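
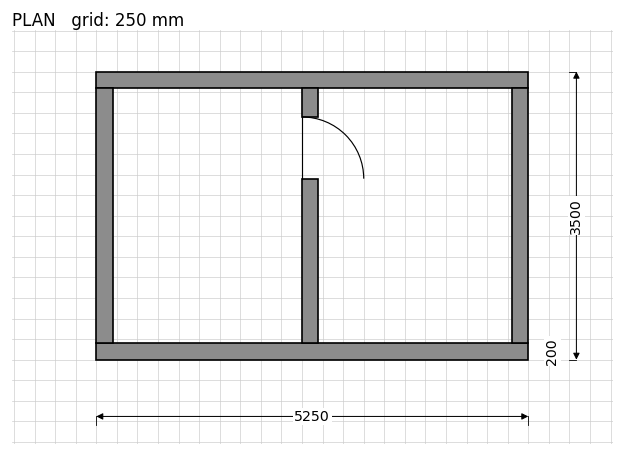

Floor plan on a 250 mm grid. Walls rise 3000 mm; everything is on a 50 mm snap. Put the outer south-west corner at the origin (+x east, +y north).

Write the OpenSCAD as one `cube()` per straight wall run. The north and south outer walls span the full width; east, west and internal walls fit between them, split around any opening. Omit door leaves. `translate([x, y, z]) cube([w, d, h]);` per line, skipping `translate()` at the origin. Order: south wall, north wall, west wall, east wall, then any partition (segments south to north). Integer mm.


cube([5250, 200, 3000]);
translate([0, 3300, 0]) cube([5250, 200, 3000]);
translate([0, 200, 0]) cube([200, 3100, 3000]);
translate([5050, 200, 0]) cube([200, 3100, 3000]);
translate([2500, 200, 0]) cube([200, 2000, 3000]);
translate([2500, 2950, 0]) cube([200, 350, 3000]);


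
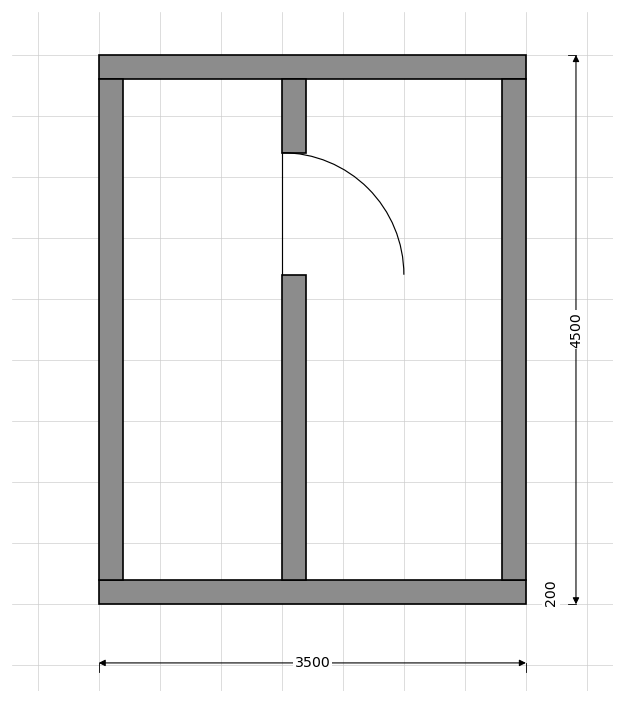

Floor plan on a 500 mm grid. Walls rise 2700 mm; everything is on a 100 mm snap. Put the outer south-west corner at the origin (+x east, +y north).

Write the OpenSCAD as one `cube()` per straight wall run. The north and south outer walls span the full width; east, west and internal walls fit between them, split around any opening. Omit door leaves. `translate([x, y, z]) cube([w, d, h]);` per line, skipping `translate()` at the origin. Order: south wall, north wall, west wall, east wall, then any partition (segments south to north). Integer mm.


cube([3500, 200, 2700]);
translate([0, 4300, 0]) cube([3500, 200, 2700]);
translate([0, 200, 0]) cube([200, 4100, 2700]);
translate([3300, 200, 0]) cube([200, 4100, 2700]);
translate([1500, 200, 0]) cube([200, 2500, 2700]);
translate([1500, 3700, 0]) cube([200, 600, 2700]);


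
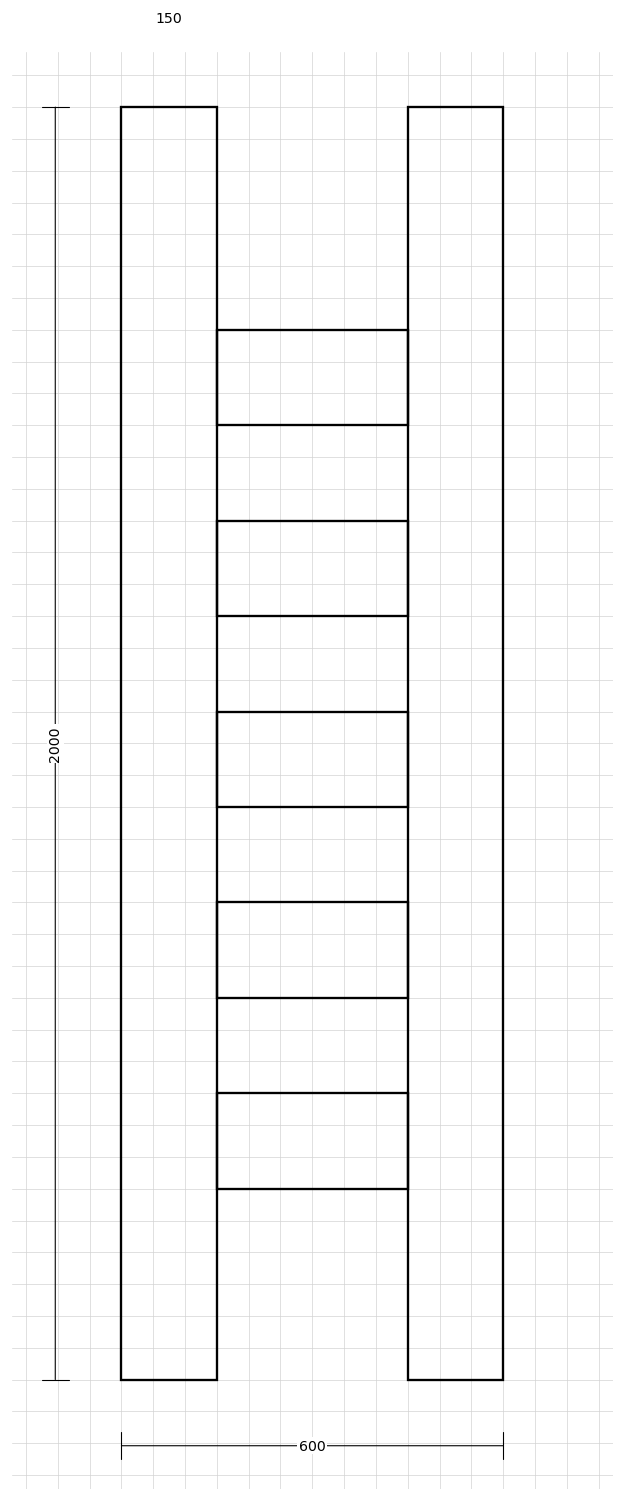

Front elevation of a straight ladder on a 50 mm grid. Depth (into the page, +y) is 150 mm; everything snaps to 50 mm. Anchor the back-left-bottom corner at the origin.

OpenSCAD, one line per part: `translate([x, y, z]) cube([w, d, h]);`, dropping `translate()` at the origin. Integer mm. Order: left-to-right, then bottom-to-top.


cube([150, 150, 2000]);
translate([150, 0, 300]) cube([300, 150, 150]);
translate([150, 0, 600]) cube([300, 150, 150]);
translate([150, 0, 900]) cube([300, 150, 150]);
translate([150, 0, 1200]) cube([300, 150, 150]);
translate([150, 0, 1500]) cube([300, 150, 150]);
translate([450, 0, 0]) cube([150, 150, 2000]);


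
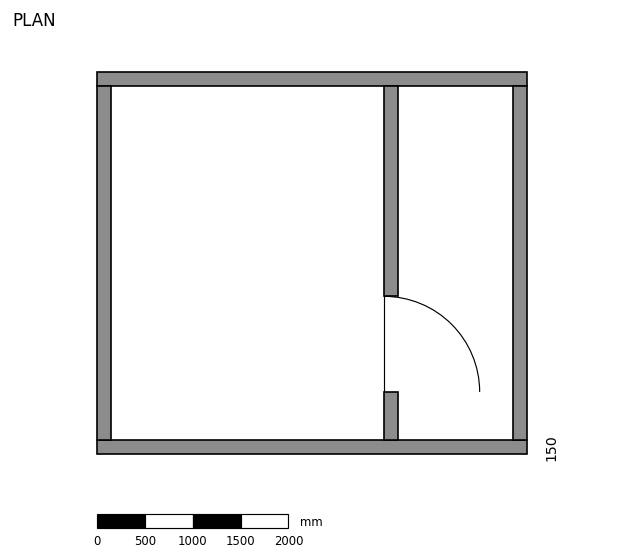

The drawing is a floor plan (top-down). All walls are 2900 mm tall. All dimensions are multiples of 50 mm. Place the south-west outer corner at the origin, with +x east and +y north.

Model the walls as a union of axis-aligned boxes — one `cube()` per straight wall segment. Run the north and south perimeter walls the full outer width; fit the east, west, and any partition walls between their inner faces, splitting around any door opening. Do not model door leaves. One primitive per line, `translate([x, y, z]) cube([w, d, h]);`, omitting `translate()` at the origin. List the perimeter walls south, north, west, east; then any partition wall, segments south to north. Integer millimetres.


cube([4500, 150, 2900]);
translate([0, 3850, 0]) cube([4500, 150, 2900]);
translate([0, 150, 0]) cube([150, 3700, 2900]);
translate([4350, 150, 0]) cube([150, 3700, 2900]);
translate([3000, 150, 0]) cube([150, 500, 2900]);
translate([3000, 1650, 0]) cube([150, 2200, 2900]);


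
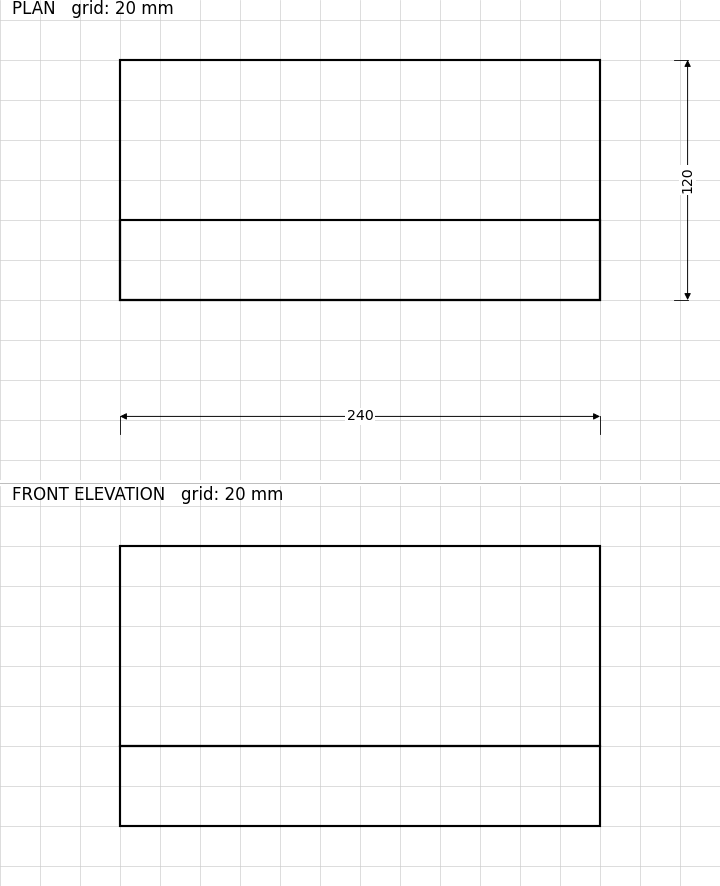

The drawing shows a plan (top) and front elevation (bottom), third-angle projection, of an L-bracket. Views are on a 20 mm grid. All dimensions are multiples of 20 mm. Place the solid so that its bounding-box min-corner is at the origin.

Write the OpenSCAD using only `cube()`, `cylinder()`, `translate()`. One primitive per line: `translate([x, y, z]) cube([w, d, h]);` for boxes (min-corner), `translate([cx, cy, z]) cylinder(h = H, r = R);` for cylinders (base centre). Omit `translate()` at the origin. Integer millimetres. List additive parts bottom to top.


cube([240, 120, 40]);
translate([0, 0, 40]) cube([240, 40, 100]);


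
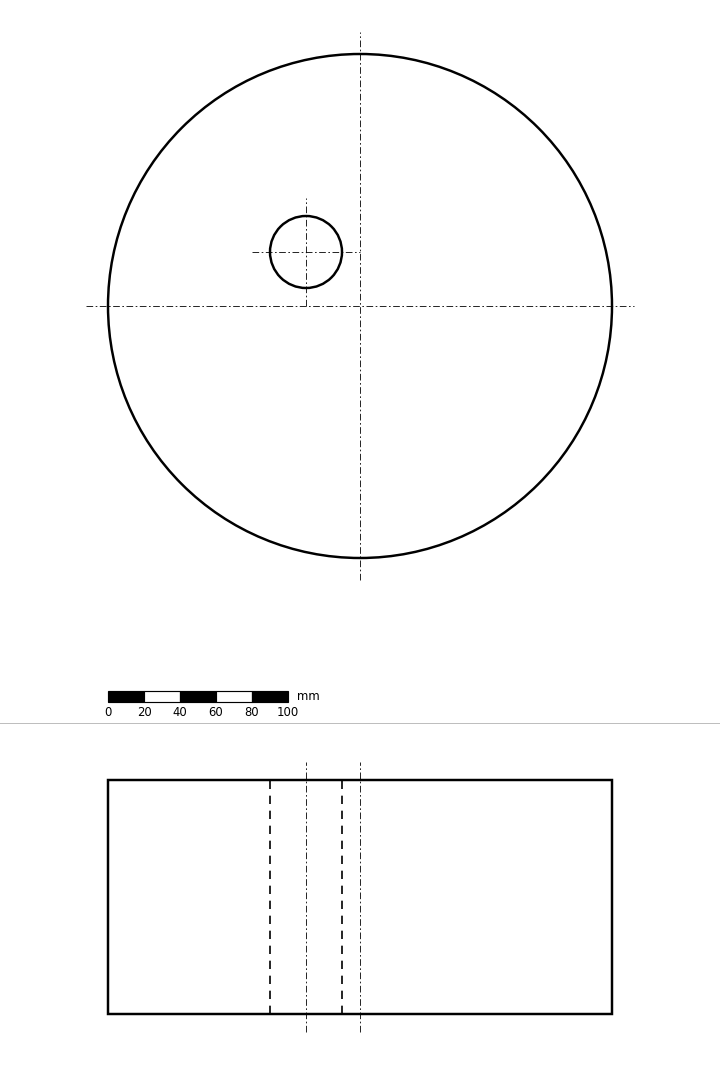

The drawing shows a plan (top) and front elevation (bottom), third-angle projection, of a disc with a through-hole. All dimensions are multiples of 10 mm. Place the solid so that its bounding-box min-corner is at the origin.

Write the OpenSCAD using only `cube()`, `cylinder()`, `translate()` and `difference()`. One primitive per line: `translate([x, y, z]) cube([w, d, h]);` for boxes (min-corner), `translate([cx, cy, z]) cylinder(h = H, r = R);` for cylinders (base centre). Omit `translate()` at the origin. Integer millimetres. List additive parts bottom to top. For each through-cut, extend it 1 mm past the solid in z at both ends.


difference() {
  translate([140, 140, 0]) cylinder(h = 130, r = 140);
  translate([110, 170, -1]) cylinder(h = 132, r = 20);
}


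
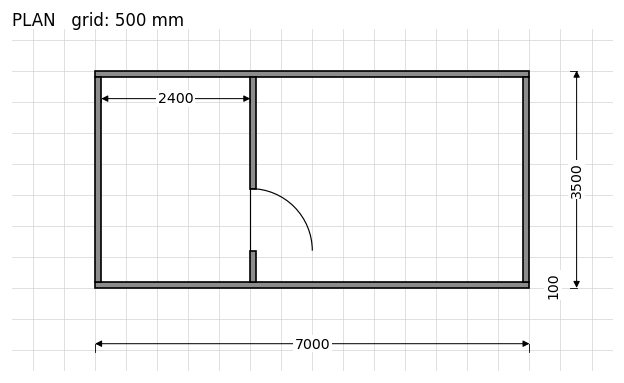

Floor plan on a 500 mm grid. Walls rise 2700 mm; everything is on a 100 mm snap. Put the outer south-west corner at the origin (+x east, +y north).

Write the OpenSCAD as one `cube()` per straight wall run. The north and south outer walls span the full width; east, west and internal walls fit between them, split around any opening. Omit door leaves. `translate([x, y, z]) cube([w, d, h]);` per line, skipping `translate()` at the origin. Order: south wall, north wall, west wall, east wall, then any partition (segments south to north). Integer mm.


cube([7000, 100, 2700]);
translate([0, 3400, 0]) cube([7000, 100, 2700]);
translate([0, 100, 0]) cube([100, 3300, 2700]);
translate([6900, 100, 0]) cube([100, 3300, 2700]);
translate([2500, 100, 0]) cube([100, 500, 2700]);
translate([2500, 1600, 0]) cube([100, 1800, 2700]);


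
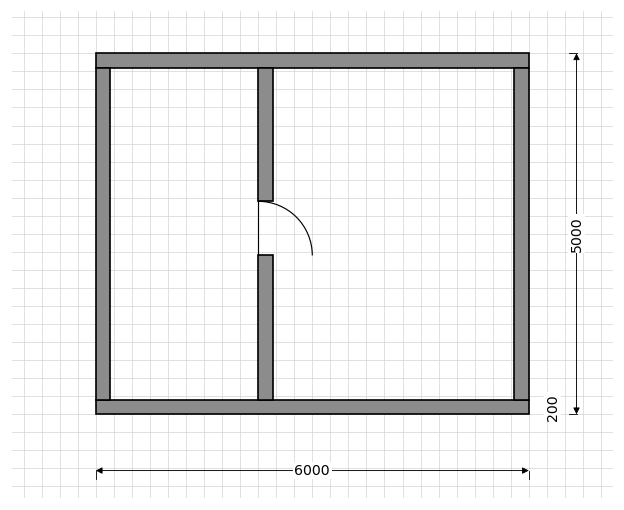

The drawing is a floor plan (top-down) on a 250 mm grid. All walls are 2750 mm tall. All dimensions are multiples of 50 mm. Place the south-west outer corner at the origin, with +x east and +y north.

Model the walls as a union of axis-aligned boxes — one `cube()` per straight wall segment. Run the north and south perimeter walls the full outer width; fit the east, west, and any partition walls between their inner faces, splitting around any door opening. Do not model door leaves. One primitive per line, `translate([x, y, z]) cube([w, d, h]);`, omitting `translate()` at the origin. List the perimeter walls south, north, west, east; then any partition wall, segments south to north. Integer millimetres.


cube([6000, 200, 2750]);
translate([0, 4800, 0]) cube([6000, 200, 2750]);
translate([0, 200, 0]) cube([200, 4600, 2750]);
translate([5800, 200, 0]) cube([200, 4600, 2750]);
translate([2250, 200, 0]) cube([200, 2000, 2750]);
translate([2250, 2950, 0]) cube([200, 1850, 2750]);


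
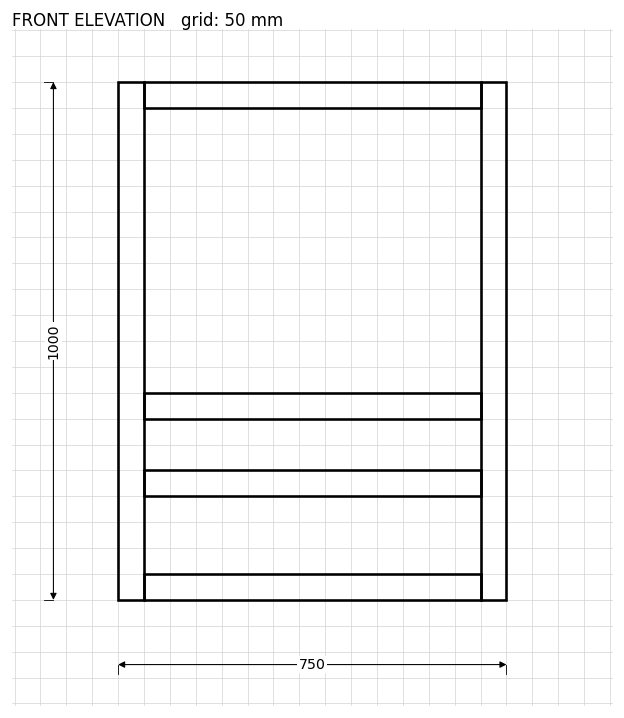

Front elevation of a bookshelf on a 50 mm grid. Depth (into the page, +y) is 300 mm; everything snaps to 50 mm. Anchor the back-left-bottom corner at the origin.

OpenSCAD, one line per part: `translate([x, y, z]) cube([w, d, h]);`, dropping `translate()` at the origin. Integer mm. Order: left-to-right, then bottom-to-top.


cube([50, 300, 1000]);
translate([50, 0, 0]) cube([650, 300, 50]);
translate([50, 0, 200]) cube([650, 300, 50]);
translate([50, 0, 350]) cube([650, 300, 50]);
translate([50, 0, 950]) cube([650, 300, 50]);
translate([700, 0, 0]) cube([50, 300, 1000]);


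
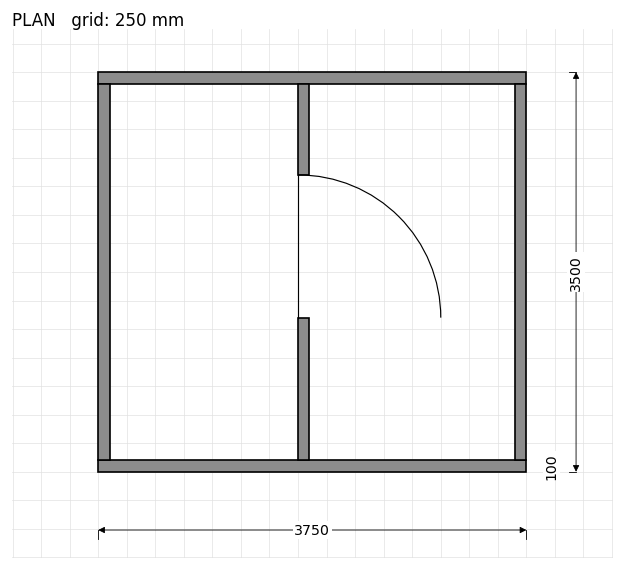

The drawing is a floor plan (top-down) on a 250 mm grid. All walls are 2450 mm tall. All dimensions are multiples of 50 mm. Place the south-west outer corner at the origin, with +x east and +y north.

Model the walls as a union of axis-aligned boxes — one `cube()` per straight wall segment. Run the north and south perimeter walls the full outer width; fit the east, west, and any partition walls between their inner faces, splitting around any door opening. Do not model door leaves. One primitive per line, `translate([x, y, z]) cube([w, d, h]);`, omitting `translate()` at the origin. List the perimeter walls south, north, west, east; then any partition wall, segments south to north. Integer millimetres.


cube([3750, 100, 2450]);
translate([0, 3400, 0]) cube([3750, 100, 2450]);
translate([0, 100, 0]) cube([100, 3300, 2450]);
translate([3650, 100, 0]) cube([100, 3300, 2450]);
translate([1750, 100, 0]) cube([100, 1250, 2450]);
translate([1750, 2600, 0]) cube([100, 800, 2450]);


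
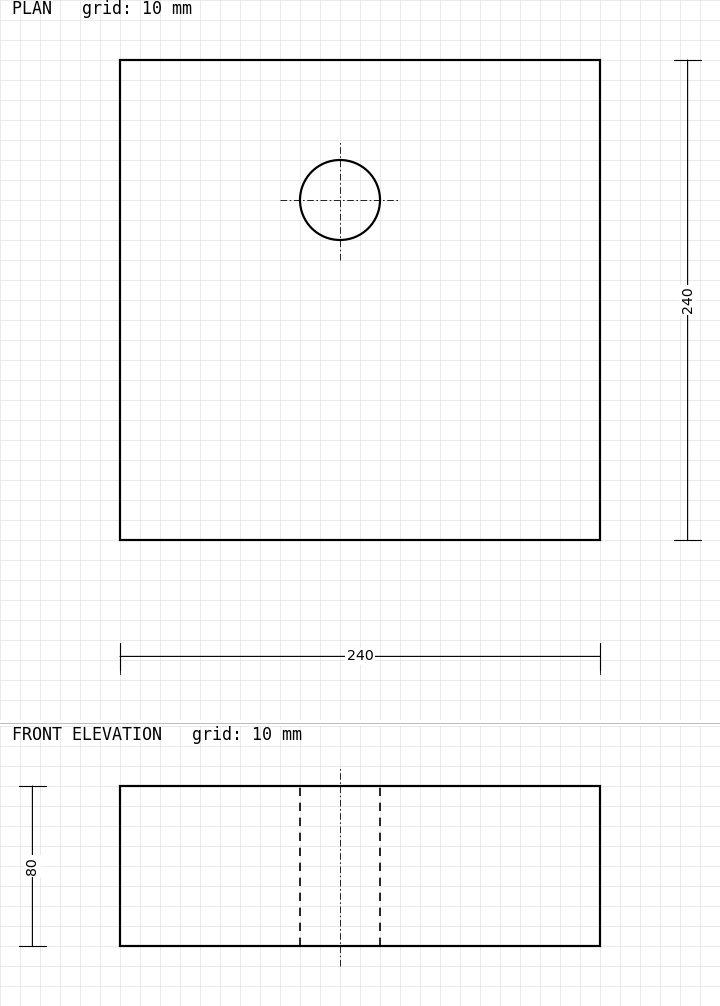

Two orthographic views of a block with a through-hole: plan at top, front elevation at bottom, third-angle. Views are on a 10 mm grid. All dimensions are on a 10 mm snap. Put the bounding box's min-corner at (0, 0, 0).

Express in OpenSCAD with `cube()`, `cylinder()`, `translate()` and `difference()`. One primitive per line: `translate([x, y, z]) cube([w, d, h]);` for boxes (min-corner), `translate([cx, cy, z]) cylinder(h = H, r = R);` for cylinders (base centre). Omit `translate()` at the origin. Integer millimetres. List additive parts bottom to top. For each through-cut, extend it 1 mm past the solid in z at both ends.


difference() {
  cube([240, 240, 80]);
  translate([110, 170, -1]) cylinder(h = 82, r = 20);
}


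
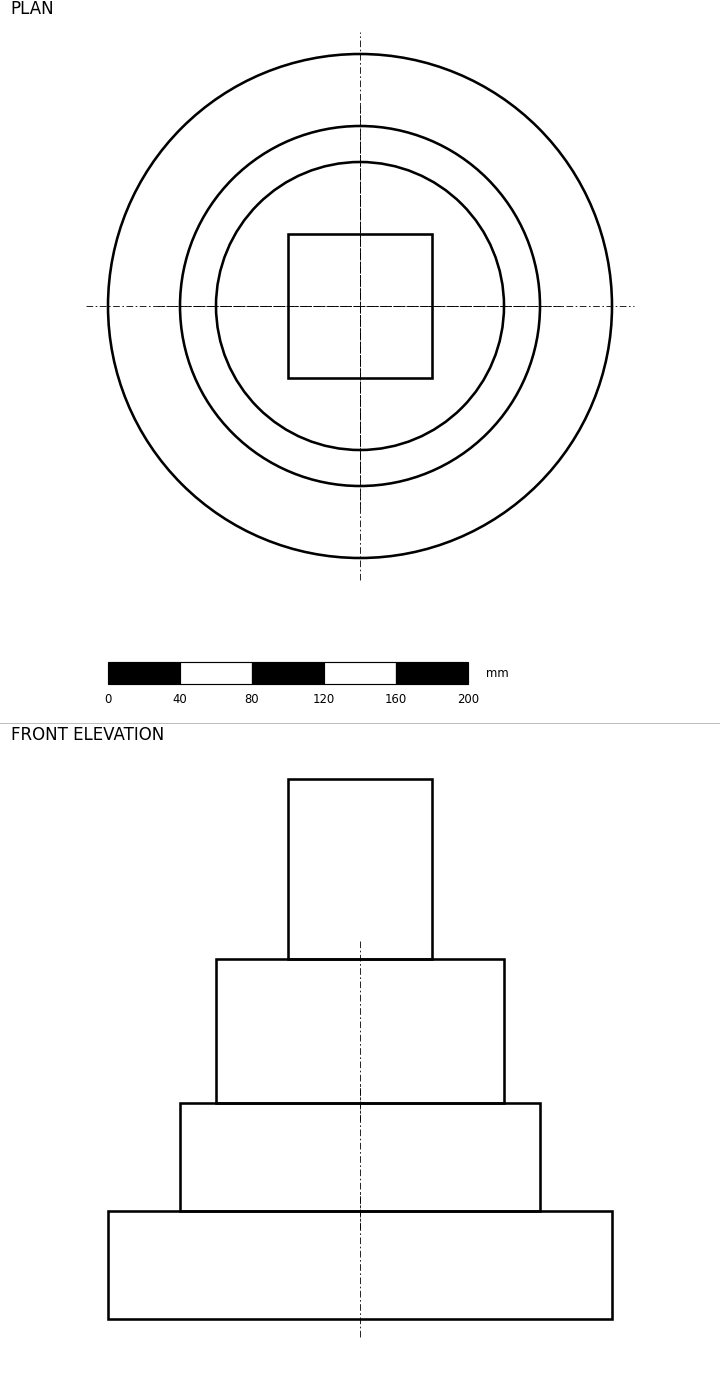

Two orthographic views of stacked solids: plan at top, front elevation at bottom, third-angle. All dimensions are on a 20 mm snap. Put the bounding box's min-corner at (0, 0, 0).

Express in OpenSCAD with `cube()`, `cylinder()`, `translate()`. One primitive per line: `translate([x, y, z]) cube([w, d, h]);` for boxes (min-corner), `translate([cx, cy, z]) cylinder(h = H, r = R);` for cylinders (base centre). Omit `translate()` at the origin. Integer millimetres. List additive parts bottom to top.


translate([140, 140, 0]) cylinder(h = 60, r = 140);
translate([140, 140, 60]) cylinder(h = 60, r = 100);
translate([140, 140, 120]) cylinder(h = 80, r = 80);
translate([100, 100, 200]) cube([80, 80, 100]);


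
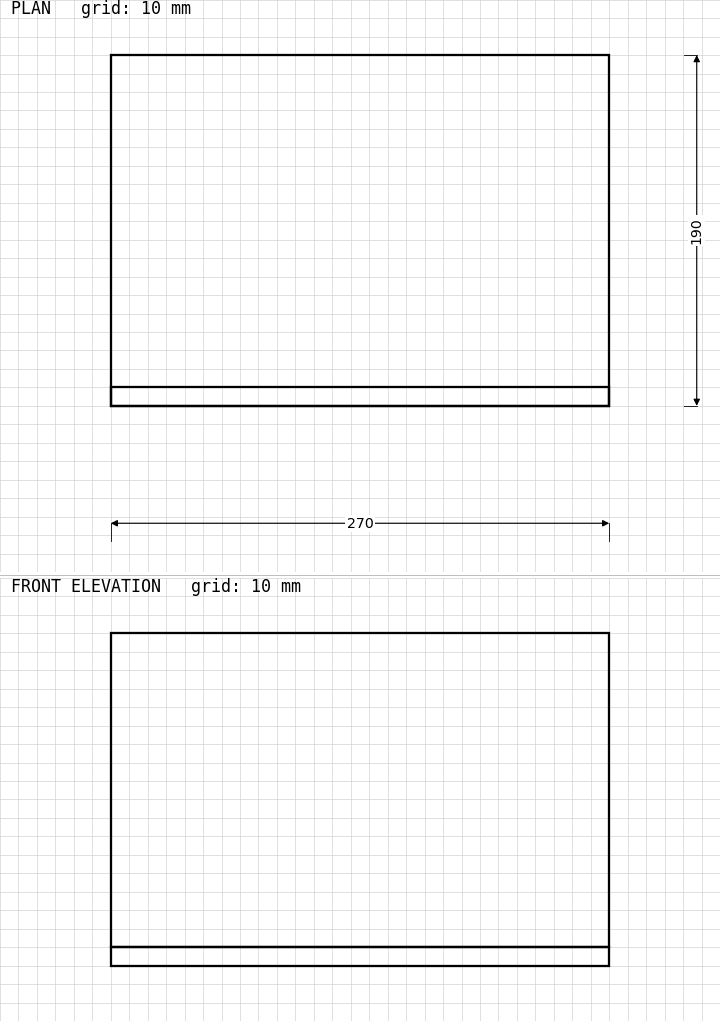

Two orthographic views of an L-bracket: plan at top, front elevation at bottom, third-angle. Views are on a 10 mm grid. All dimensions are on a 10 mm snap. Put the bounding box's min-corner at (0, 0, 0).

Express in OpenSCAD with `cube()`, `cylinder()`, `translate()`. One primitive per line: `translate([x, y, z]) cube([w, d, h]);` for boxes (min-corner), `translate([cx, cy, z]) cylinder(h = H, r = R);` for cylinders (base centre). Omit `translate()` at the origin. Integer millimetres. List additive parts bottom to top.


cube([270, 190, 10]);
translate([0, 0, 10]) cube([270, 10, 170]);


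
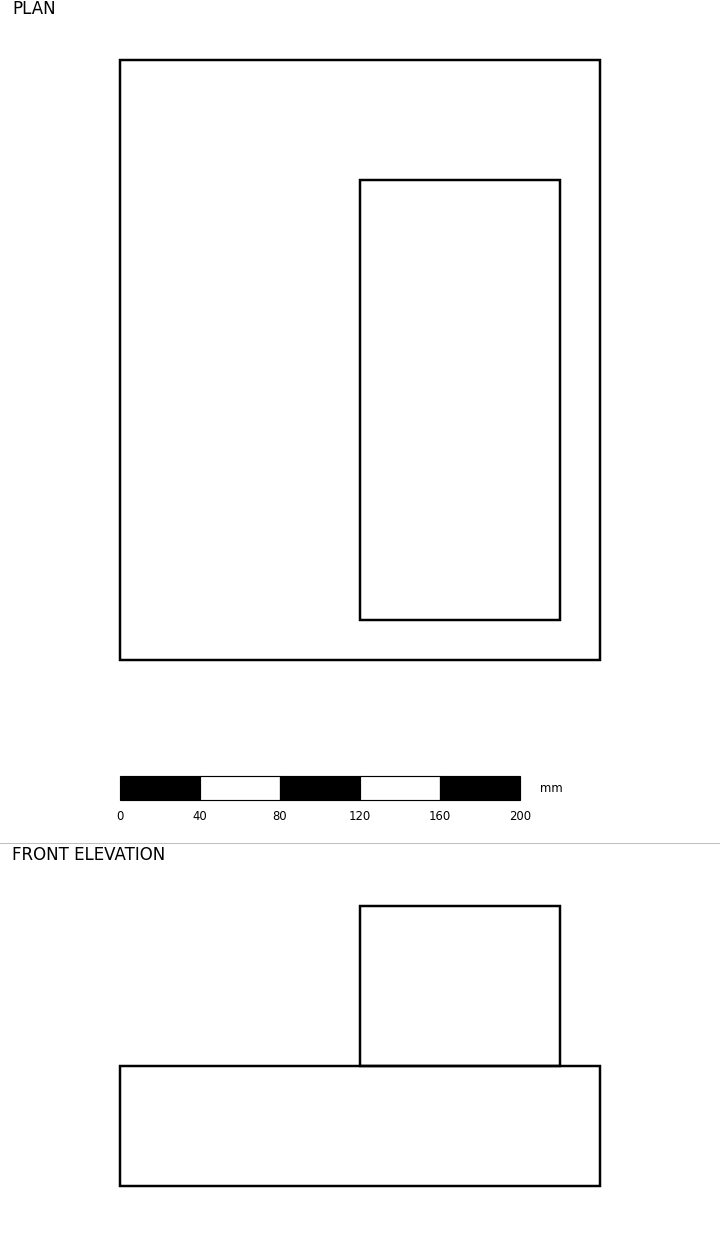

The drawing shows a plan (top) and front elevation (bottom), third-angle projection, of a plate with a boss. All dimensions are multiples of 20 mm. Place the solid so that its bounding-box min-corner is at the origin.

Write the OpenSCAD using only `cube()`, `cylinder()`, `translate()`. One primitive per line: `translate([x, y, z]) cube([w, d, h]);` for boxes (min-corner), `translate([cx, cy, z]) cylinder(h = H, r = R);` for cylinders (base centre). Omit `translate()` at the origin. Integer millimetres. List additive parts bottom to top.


cube([240, 300, 60]);
translate([120, 20, 60]) cube([100, 220, 80]);


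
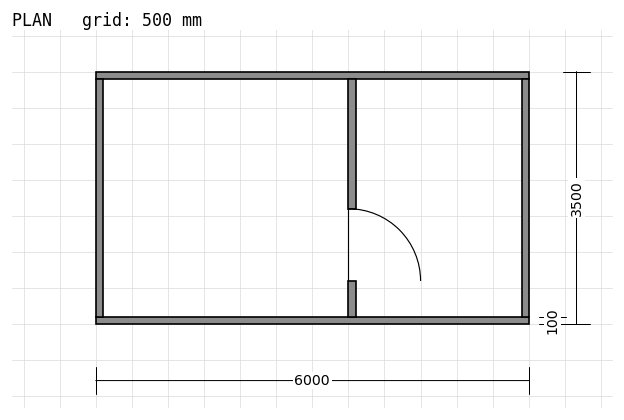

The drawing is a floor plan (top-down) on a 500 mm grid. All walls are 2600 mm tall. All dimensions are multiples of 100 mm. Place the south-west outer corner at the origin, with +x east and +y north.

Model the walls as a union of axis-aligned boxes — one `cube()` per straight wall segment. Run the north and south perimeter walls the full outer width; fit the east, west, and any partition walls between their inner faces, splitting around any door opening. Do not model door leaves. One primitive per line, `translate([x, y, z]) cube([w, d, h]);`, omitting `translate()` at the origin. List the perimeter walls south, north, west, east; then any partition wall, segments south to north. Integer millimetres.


cube([6000, 100, 2600]);
translate([0, 3400, 0]) cube([6000, 100, 2600]);
translate([0, 100, 0]) cube([100, 3300, 2600]);
translate([5900, 100, 0]) cube([100, 3300, 2600]);
translate([3500, 100, 0]) cube([100, 500, 2600]);
translate([3500, 1600, 0]) cube([100, 1800, 2600]);


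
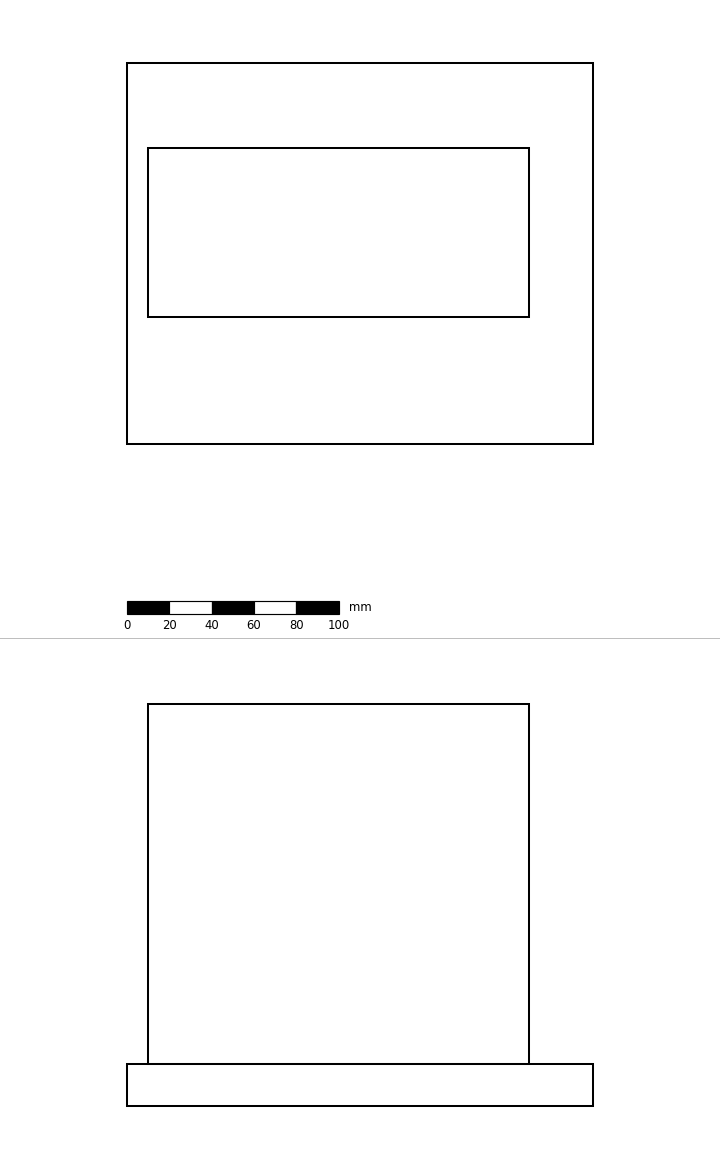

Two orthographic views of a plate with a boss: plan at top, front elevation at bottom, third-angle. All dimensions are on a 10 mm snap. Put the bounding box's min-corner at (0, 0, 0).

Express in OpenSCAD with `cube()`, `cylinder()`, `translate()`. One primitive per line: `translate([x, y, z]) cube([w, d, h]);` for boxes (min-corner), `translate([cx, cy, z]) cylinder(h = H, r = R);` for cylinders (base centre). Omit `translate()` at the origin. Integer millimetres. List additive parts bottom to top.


cube([220, 180, 20]);
translate([10, 60, 20]) cube([180, 80, 170]);


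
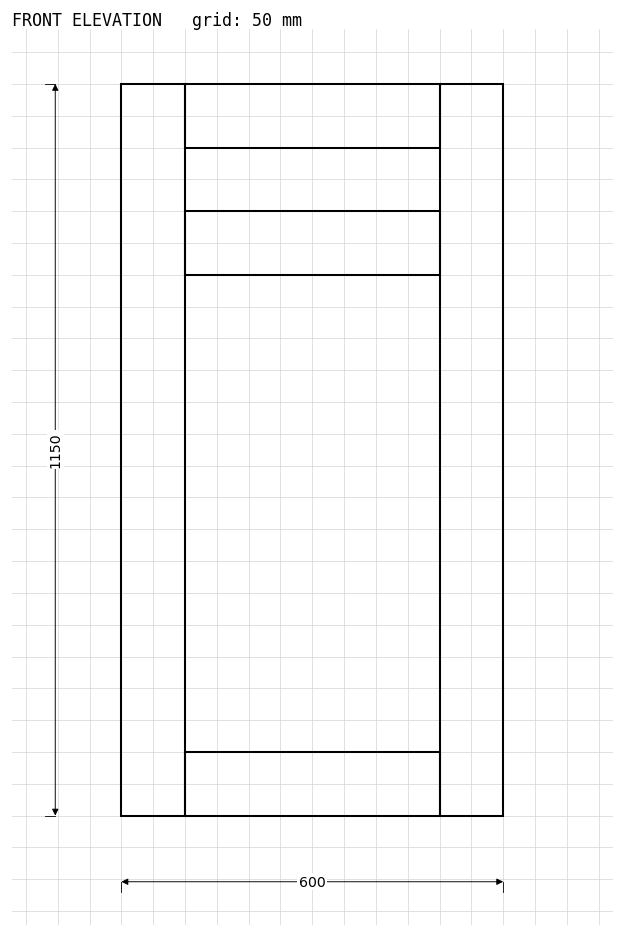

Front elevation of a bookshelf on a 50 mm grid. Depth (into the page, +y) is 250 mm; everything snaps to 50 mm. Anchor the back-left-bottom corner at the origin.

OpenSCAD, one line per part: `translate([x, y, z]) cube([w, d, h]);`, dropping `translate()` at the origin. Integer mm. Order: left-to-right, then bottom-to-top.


cube([100, 250, 1150]);
translate([100, 0, 0]) cube([400, 250, 100]);
translate([100, 0, 850]) cube([400, 250, 100]);
translate([100, 0, 1050]) cube([400, 250, 100]);
translate([500, 0, 0]) cube([100, 250, 1150]);


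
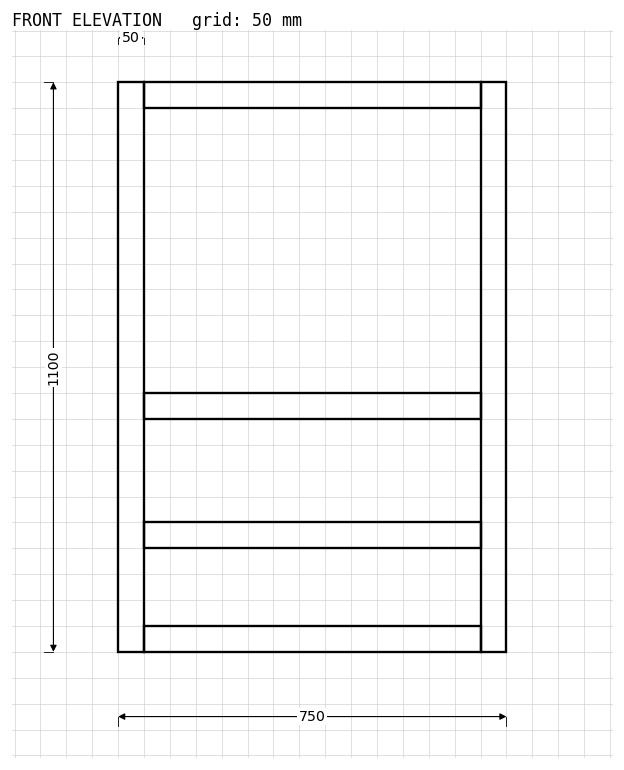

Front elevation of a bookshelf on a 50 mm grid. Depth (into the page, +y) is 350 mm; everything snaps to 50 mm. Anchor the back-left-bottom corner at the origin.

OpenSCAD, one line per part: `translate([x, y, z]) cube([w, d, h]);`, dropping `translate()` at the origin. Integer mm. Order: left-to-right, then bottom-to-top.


cube([50, 350, 1100]);
translate([50, 0, 0]) cube([650, 350, 50]);
translate([50, 0, 200]) cube([650, 350, 50]);
translate([50, 0, 450]) cube([650, 350, 50]);
translate([50, 0, 1050]) cube([650, 350, 50]);
translate([700, 0, 0]) cube([50, 350, 1100]);


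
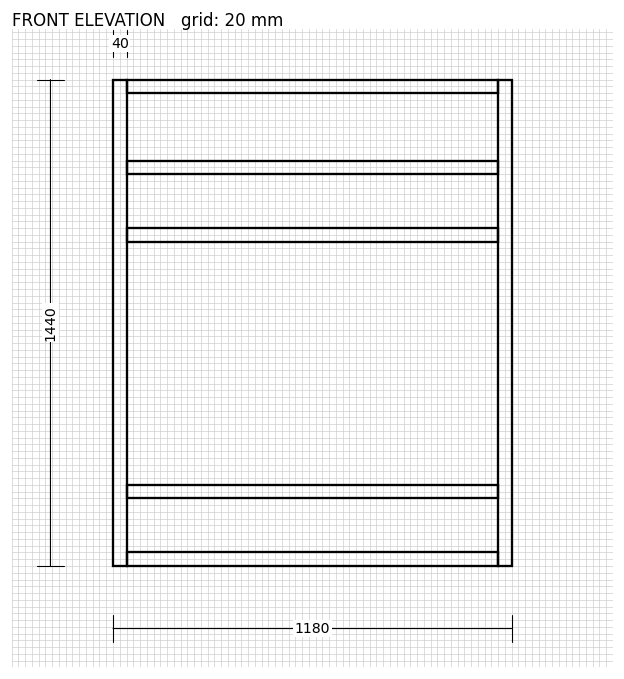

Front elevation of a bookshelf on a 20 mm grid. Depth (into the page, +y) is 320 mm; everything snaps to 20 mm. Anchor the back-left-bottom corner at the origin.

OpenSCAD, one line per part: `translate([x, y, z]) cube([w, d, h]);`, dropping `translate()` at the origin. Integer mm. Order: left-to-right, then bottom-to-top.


cube([40, 320, 1440]);
translate([40, 0, 0]) cube([1100, 320, 40]);
translate([40, 0, 200]) cube([1100, 320, 40]);
translate([40, 0, 960]) cube([1100, 320, 40]);
translate([40, 0, 1160]) cube([1100, 320, 40]);
translate([40, 0, 1400]) cube([1100, 320, 40]);
translate([1140, 0, 0]) cube([40, 320, 1440]);


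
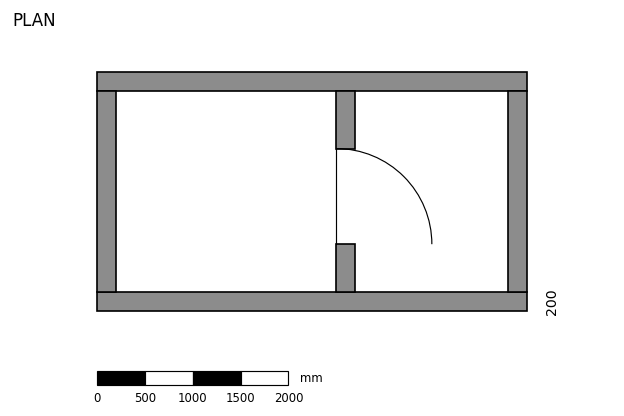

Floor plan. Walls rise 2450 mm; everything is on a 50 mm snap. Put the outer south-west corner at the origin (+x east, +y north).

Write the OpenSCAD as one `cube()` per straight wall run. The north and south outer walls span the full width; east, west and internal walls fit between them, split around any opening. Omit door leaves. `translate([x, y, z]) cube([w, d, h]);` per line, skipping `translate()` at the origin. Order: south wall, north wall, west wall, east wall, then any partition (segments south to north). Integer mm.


cube([4500, 200, 2450]);
translate([0, 2300, 0]) cube([4500, 200, 2450]);
translate([0, 200, 0]) cube([200, 2100, 2450]);
translate([4300, 200, 0]) cube([200, 2100, 2450]);
translate([2500, 200, 0]) cube([200, 500, 2450]);
translate([2500, 1700, 0]) cube([200, 600, 2450]);


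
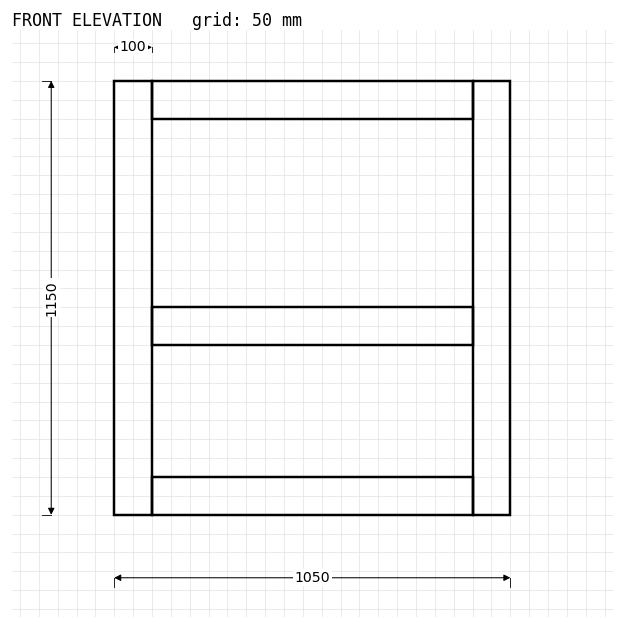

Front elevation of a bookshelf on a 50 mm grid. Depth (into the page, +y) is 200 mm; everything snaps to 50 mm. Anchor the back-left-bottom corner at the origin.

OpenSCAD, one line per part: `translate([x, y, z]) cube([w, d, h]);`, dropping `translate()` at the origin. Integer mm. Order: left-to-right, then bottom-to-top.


cube([100, 200, 1150]);
translate([100, 0, 0]) cube([850, 200, 100]);
translate([100, 0, 450]) cube([850, 200, 100]);
translate([100, 0, 1050]) cube([850, 200, 100]);
translate([950, 0, 0]) cube([100, 200, 1150]);


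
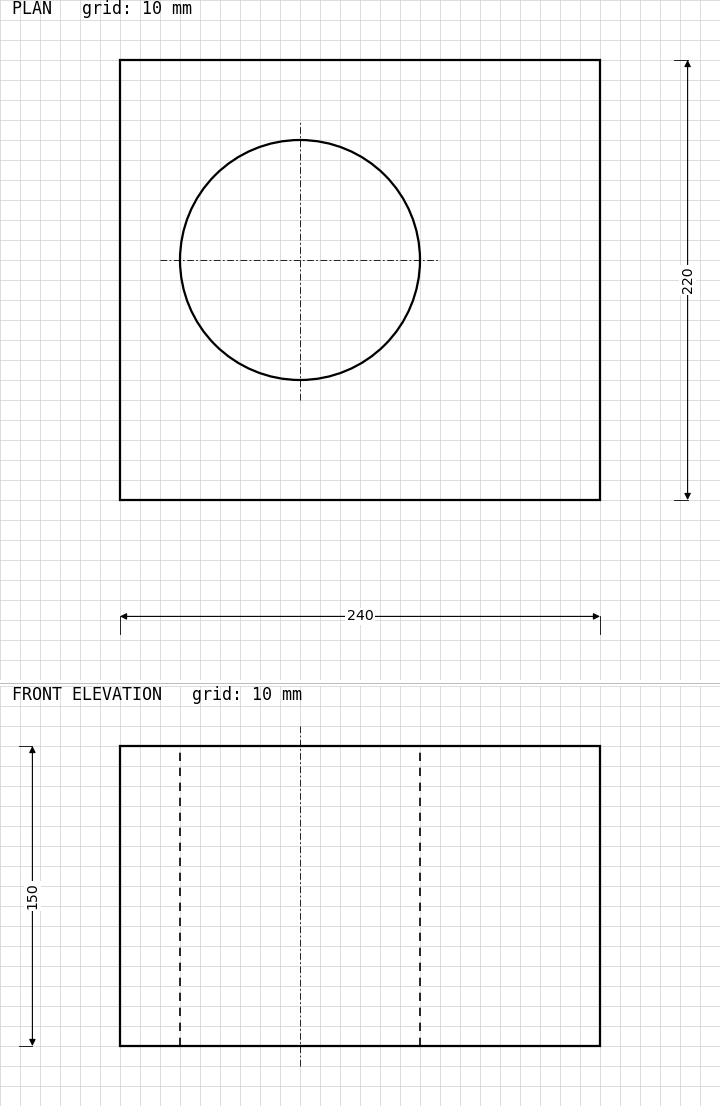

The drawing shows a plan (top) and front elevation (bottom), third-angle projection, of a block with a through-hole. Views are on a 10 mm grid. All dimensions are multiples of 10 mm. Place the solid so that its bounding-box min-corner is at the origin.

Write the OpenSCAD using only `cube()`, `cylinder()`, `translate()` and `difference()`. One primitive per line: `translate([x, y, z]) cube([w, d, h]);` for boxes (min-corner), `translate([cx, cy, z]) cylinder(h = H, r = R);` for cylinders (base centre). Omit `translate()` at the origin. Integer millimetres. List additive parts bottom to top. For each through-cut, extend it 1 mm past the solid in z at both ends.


difference() {
  cube([240, 220, 150]);
  translate([90, 120, -1]) cylinder(h = 152, r = 60);
}


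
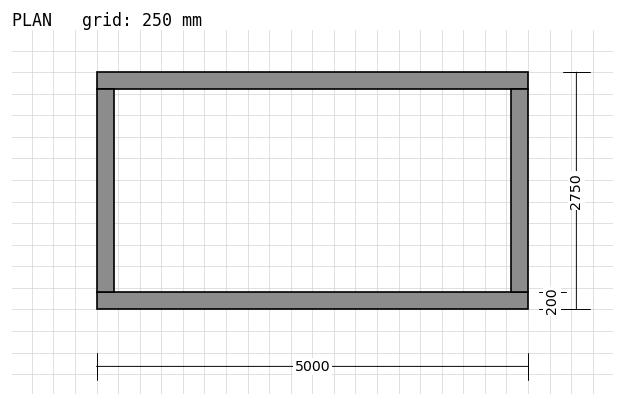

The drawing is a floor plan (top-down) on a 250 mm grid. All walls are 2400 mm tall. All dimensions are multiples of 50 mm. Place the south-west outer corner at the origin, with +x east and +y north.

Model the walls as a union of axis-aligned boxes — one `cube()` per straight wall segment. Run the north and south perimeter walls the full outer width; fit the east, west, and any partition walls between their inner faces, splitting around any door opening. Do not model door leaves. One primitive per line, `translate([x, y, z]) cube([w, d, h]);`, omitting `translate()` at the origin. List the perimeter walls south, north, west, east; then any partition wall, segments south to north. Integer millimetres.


cube([5000, 200, 2400]);
translate([0, 2550, 0]) cube([5000, 200, 2400]);
translate([0, 200, 0]) cube([200, 2350, 2400]);
translate([4800, 200, 0]) cube([200, 2350, 2400]);


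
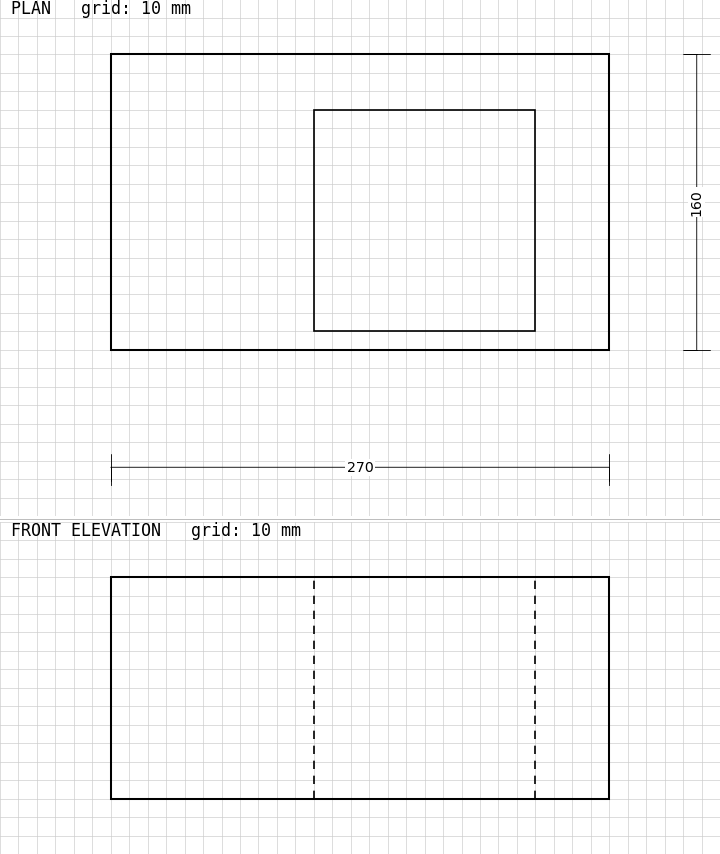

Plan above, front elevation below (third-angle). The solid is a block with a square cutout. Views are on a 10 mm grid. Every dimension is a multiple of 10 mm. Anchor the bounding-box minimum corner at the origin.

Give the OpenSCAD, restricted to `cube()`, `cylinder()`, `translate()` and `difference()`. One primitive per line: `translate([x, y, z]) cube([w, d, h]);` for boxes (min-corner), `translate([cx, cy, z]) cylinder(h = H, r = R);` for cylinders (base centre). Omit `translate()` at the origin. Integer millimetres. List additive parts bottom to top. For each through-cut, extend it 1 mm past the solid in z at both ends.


difference() {
  cube([270, 160, 120]);
  translate([110, 10, -1]) cube([120, 120, 122]);
}


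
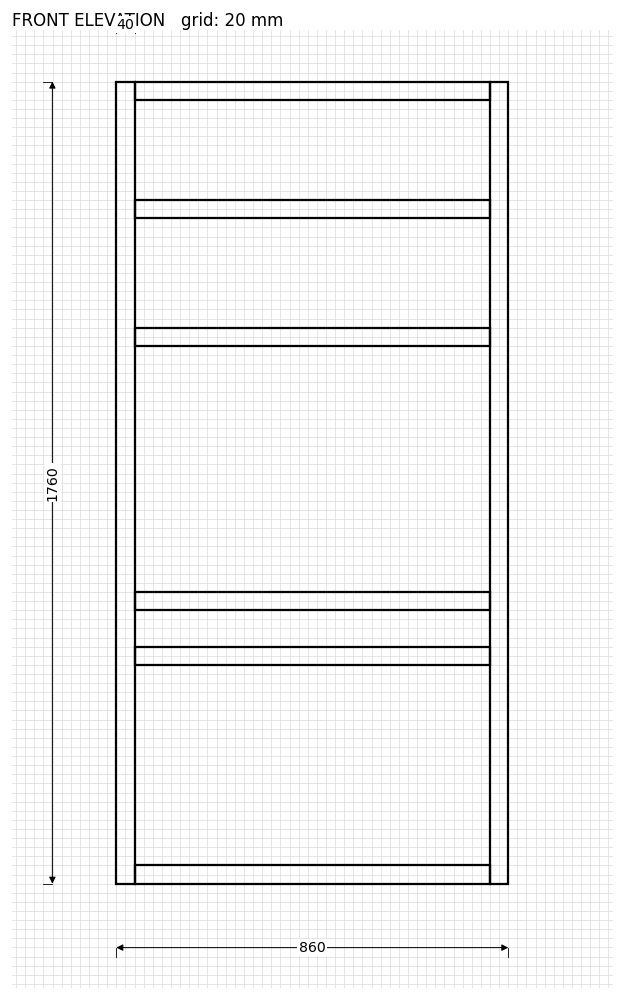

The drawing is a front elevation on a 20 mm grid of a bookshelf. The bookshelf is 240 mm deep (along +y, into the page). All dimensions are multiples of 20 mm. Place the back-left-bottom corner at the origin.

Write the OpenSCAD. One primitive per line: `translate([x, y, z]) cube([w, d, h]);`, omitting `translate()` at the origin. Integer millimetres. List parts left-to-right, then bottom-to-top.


cube([40, 240, 1760]);
translate([40, 0, 0]) cube([780, 240, 40]);
translate([40, 0, 480]) cube([780, 240, 40]);
translate([40, 0, 600]) cube([780, 240, 40]);
translate([40, 0, 1180]) cube([780, 240, 40]);
translate([40, 0, 1460]) cube([780, 240, 40]);
translate([40, 0, 1720]) cube([780, 240, 40]);
translate([820, 0, 0]) cube([40, 240, 1760]);


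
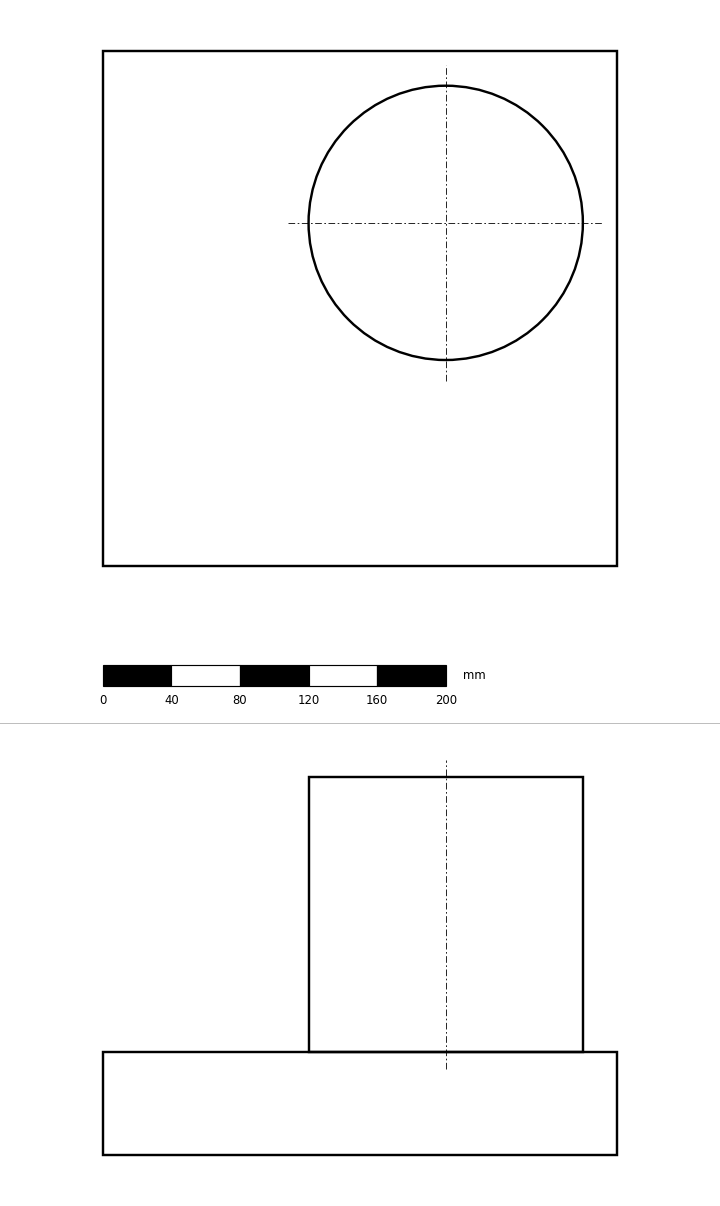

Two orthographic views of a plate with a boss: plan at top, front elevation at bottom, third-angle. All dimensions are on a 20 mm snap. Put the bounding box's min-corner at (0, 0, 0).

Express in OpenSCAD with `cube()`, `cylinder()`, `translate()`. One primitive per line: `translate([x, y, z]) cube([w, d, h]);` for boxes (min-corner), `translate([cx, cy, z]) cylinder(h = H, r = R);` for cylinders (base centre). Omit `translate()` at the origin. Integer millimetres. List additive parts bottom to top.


cube([300, 300, 60]);
translate([200, 200, 60]) cylinder(h = 160, r = 80);


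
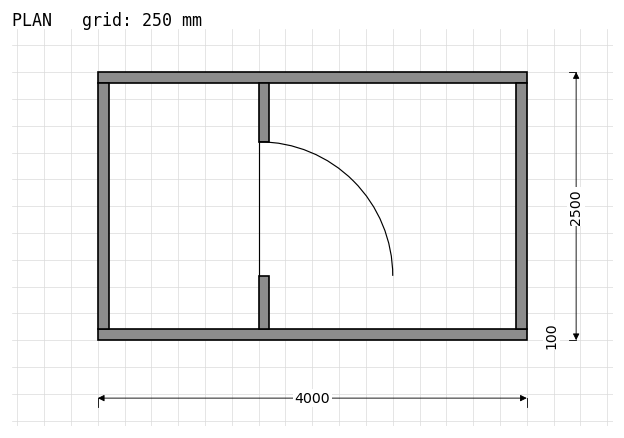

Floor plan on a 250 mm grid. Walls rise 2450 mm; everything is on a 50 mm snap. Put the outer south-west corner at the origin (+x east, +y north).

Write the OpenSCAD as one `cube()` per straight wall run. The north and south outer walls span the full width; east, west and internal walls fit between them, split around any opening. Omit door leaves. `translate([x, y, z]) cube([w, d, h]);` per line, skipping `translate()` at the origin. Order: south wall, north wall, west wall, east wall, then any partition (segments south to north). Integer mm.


cube([4000, 100, 2450]);
translate([0, 2400, 0]) cube([4000, 100, 2450]);
translate([0, 100, 0]) cube([100, 2300, 2450]);
translate([3900, 100, 0]) cube([100, 2300, 2450]);
translate([1500, 100, 0]) cube([100, 500, 2450]);
translate([1500, 1850, 0]) cube([100, 550, 2450]);


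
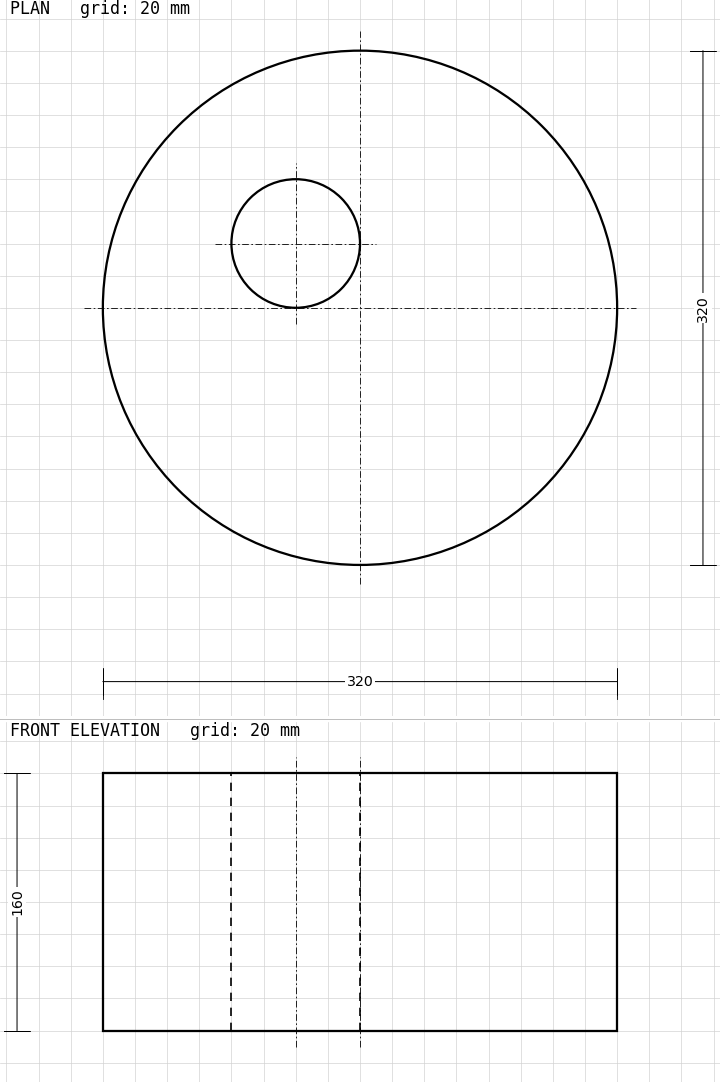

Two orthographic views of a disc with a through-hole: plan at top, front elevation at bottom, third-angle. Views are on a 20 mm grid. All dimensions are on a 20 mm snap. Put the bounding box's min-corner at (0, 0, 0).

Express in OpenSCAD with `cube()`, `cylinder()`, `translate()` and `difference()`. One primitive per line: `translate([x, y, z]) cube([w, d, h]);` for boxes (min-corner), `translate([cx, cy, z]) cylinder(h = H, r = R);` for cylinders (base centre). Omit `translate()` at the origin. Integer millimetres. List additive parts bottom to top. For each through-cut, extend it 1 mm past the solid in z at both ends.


difference() {
  translate([160, 160, 0]) cylinder(h = 160, r = 160);
  translate([120, 200, -1]) cylinder(h = 162, r = 40);
}


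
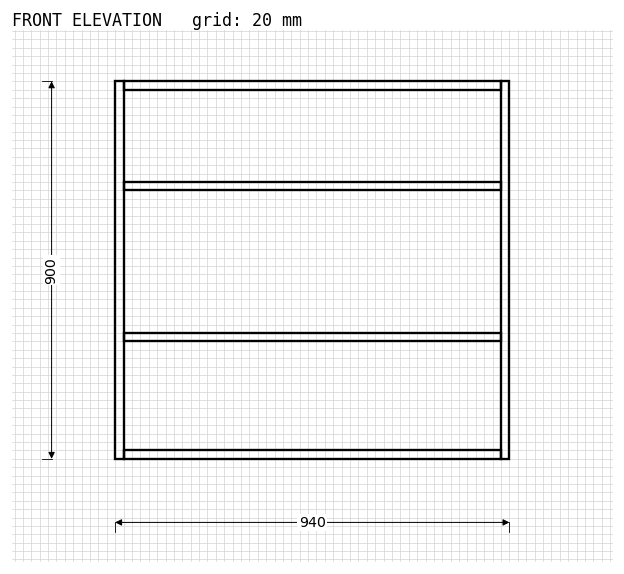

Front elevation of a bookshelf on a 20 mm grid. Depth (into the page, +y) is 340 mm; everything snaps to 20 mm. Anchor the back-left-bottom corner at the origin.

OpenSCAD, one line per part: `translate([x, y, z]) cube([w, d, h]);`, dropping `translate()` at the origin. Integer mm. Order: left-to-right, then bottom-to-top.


cube([20, 340, 900]);
translate([20, 0, 0]) cube([900, 340, 20]);
translate([20, 0, 280]) cube([900, 340, 20]);
translate([20, 0, 640]) cube([900, 340, 20]);
translate([20, 0, 880]) cube([900, 340, 20]);
translate([920, 0, 0]) cube([20, 340, 900]);


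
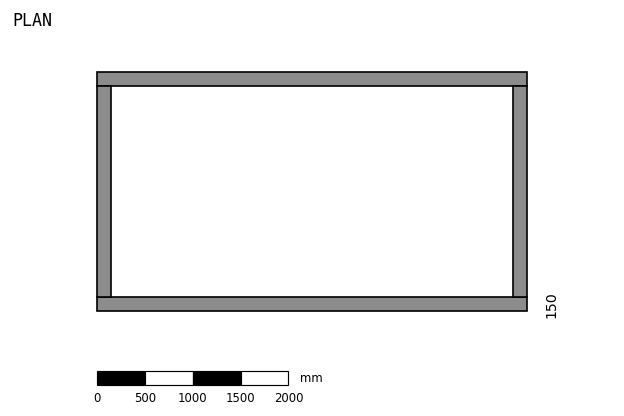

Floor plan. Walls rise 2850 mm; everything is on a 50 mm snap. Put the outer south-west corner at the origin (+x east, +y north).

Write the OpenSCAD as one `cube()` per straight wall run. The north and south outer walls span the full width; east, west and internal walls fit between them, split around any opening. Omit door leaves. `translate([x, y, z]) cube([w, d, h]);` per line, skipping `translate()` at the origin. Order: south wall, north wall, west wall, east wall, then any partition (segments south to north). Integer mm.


cube([4500, 150, 2850]);
translate([0, 2350, 0]) cube([4500, 150, 2850]);
translate([0, 150, 0]) cube([150, 2200, 2850]);
translate([4350, 150, 0]) cube([150, 2200, 2850]);


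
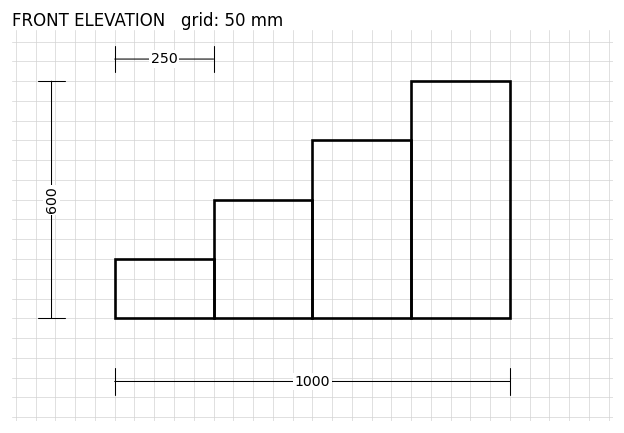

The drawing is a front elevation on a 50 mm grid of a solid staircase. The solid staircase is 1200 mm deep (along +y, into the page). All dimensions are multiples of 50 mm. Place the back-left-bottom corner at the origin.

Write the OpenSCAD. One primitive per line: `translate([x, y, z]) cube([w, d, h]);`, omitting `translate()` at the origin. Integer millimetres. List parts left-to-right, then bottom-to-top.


cube([250, 1200, 150]);
translate([250, 0, 0]) cube([250, 1200, 300]);
translate([500, 0, 0]) cube([250, 1200, 450]);
translate([750, 0, 0]) cube([250, 1200, 600]);


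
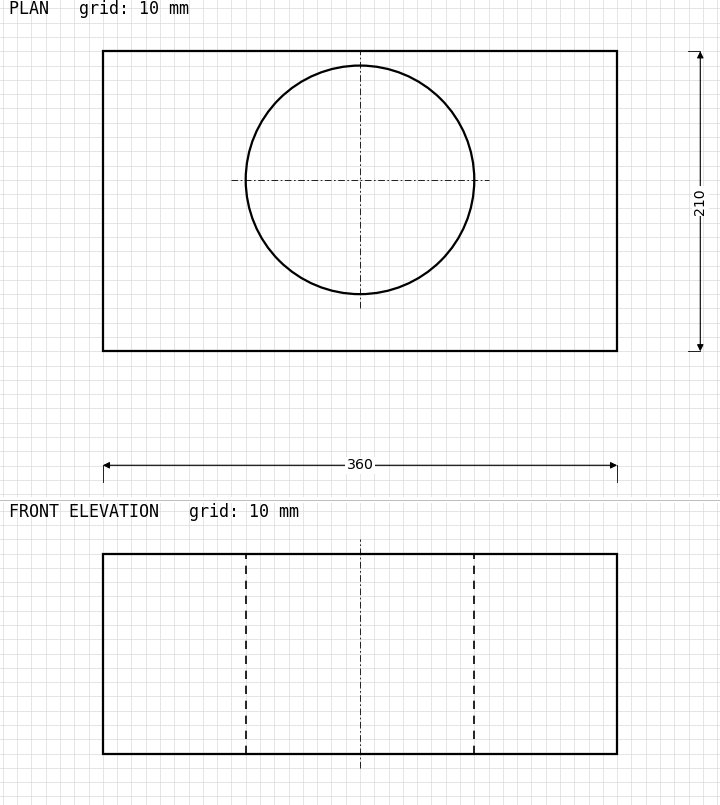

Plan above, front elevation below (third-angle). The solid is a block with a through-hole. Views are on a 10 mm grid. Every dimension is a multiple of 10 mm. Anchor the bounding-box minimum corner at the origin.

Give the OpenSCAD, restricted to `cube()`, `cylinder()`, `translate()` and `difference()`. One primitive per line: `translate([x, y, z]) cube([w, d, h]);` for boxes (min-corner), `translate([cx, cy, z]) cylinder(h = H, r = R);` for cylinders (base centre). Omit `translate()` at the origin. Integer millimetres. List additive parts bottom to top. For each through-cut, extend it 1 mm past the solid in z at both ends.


difference() {
  cube([360, 210, 140]);
  translate([180, 120, -1]) cylinder(h = 142, r = 80);
}


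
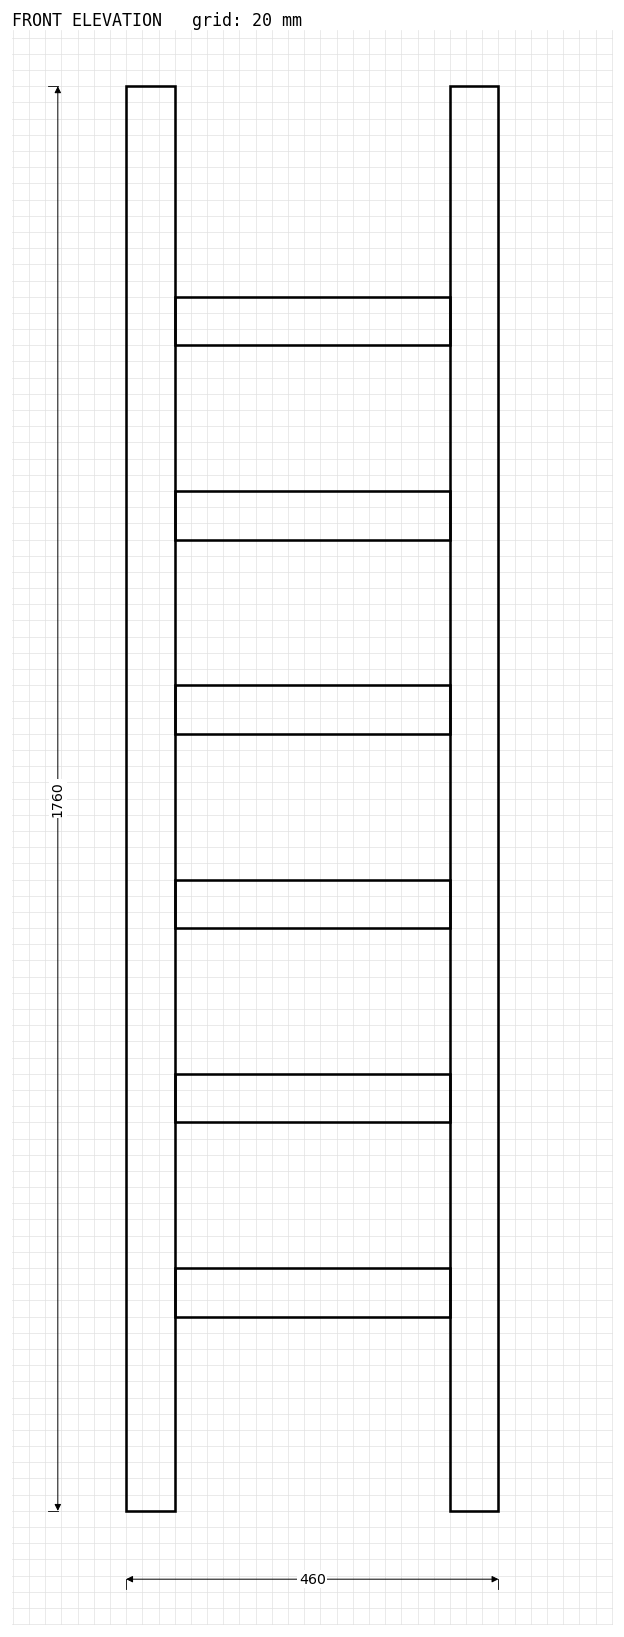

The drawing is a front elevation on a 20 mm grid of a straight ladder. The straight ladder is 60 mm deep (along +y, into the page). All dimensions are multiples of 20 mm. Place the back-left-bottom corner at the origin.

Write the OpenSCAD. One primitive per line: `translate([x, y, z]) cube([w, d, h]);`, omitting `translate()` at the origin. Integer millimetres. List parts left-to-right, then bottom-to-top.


cube([60, 60, 1760]);
translate([60, 0, 240]) cube([340, 60, 60]);
translate([60, 0, 480]) cube([340, 60, 60]);
translate([60, 0, 720]) cube([340, 60, 60]);
translate([60, 0, 960]) cube([340, 60, 60]);
translate([60, 0, 1200]) cube([340, 60, 60]);
translate([60, 0, 1440]) cube([340, 60, 60]);
translate([400, 0, 0]) cube([60, 60, 1760]);


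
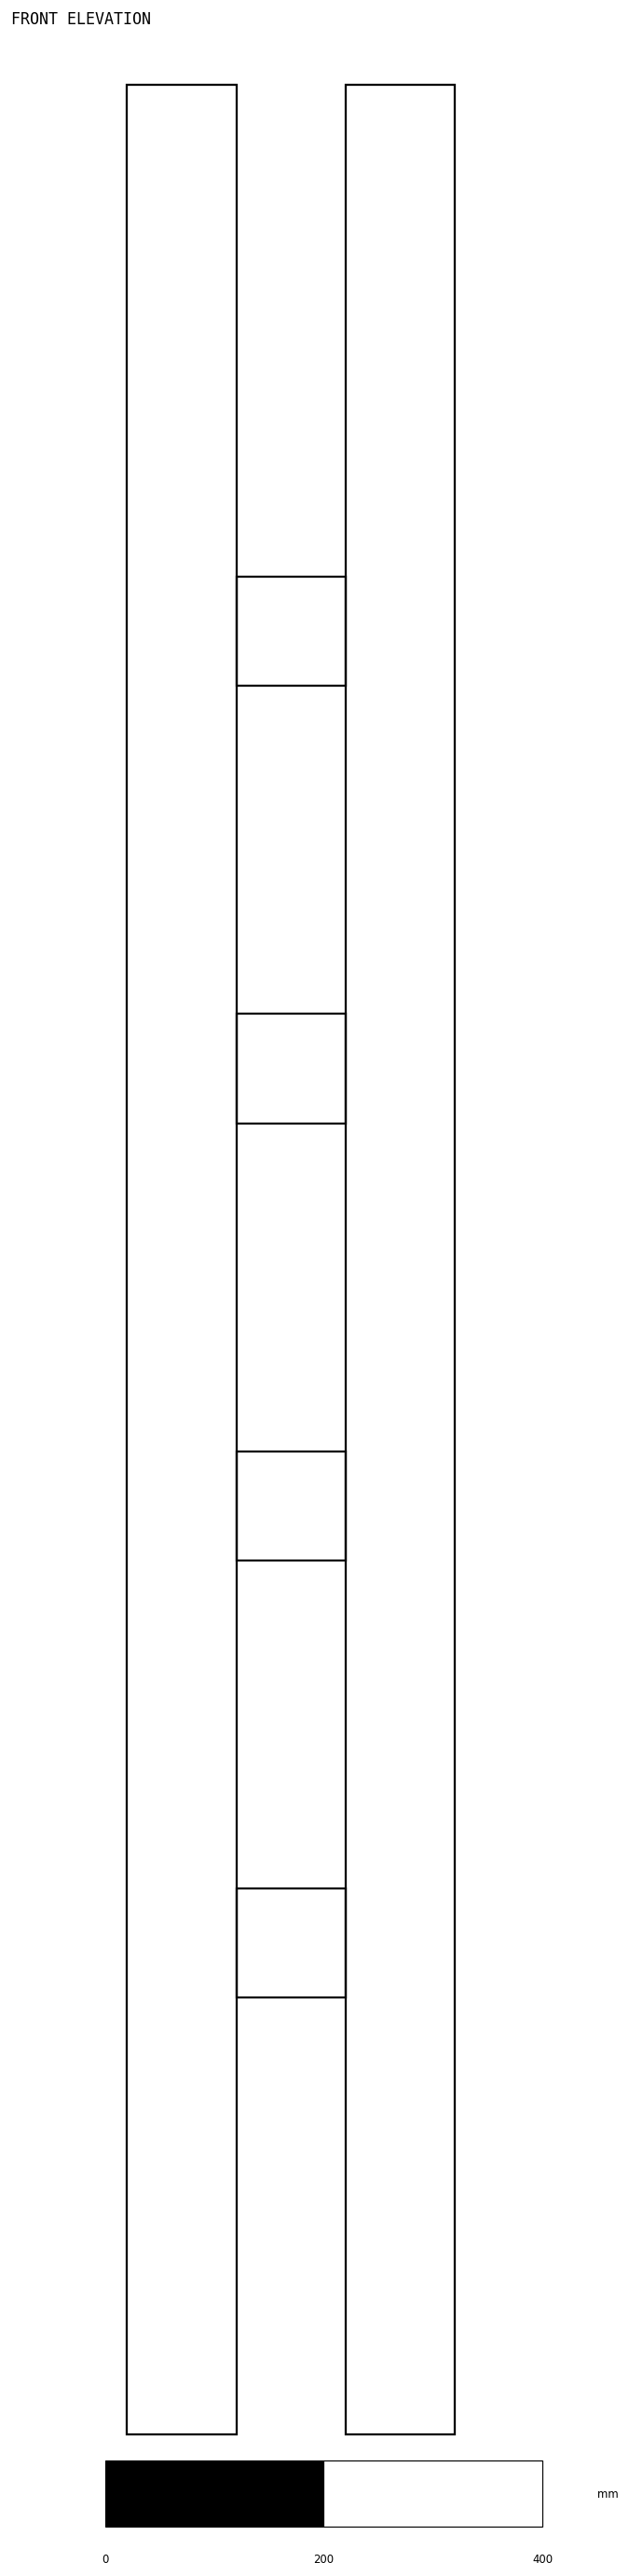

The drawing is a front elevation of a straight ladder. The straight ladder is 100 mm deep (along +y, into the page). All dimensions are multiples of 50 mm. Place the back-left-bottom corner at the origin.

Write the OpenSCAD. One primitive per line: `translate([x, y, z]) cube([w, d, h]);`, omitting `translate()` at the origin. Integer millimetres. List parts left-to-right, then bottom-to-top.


cube([100, 100, 2150]);
translate([100, 0, 400]) cube([100, 100, 100]);
translate([100, 0, 800]) cube([100, 100, 100]);
translate([100, 0, 1200]) cube([100, 100, 100]);
translate([100, 0, 1600]) cube([100, 100, 100]);
translate([200, 0, 0]) cube([100, 100, 2150]);


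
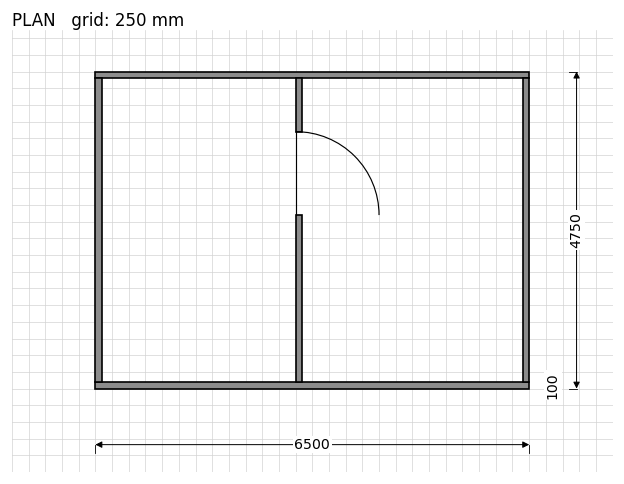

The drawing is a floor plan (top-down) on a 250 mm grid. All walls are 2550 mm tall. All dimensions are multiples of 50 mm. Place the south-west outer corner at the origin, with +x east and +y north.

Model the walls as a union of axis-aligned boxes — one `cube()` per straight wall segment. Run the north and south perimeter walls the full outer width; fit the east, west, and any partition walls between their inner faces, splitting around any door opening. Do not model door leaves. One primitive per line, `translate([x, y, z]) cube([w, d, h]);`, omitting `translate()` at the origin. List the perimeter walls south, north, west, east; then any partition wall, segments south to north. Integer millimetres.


cube([6500, 100, 2550]);
translate([0, 4650, 0]) cube([6500, 100, 2550]);
translate([0, 100, 0]) cube([100, 4550, 2550]);
translate([6400, 100, 0]) cube([100, 4550, 2550]);
translate([3000, 100, 0]) cube([100, 2500, 2550]);
translate([3000, 3850, 0]) cube([100, 800, 2550]);


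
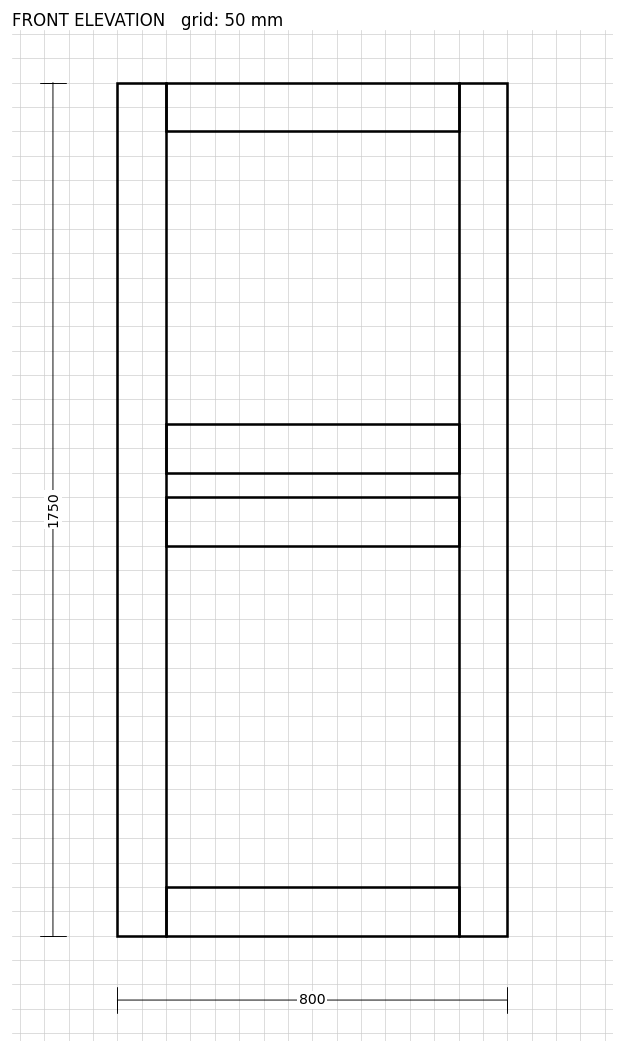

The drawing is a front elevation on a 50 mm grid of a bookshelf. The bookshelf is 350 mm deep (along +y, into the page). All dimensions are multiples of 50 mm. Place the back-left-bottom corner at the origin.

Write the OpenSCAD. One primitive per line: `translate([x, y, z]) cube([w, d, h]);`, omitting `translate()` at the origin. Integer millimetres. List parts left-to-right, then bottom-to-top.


cube([100, 350, 1750]);
translate([100, 0, 0]) cube([600, 350, 100]);
translate([100, 0, 800]) cube([600, 350, 100]);
translate([100, 0, 950]) cube([600, 350, 100]);
translate([100, 0, 1650]) cube([600, 350, 100]);
translate([700, 0, 0]) cube([100, 350, 1750]);


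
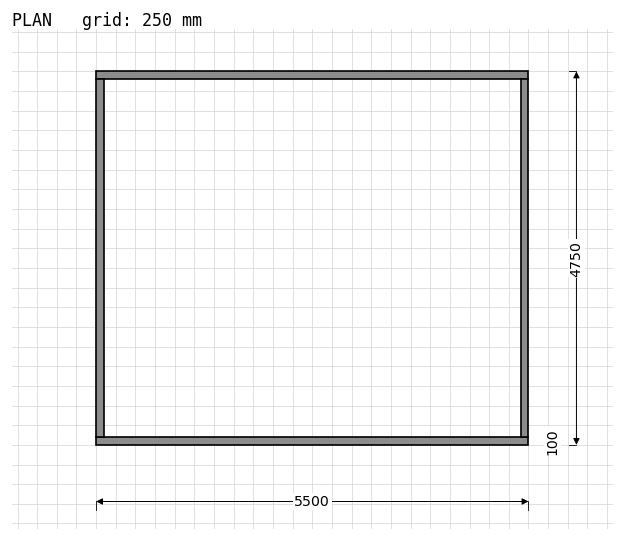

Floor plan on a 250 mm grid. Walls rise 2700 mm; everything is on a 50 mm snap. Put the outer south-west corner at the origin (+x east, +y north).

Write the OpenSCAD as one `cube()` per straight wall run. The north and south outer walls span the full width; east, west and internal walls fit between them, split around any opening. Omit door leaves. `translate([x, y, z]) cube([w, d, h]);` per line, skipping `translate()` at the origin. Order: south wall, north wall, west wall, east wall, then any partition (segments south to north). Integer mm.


cube([5500, 100, 2700]);
translate([0, 4650, 0]) cube([5500, 100, 2700]);
translate([0, 100, 0]) cube([100, 4550, 2700]);
translate([5400, 100, 0]) cube([100, 4550, 2700]);
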